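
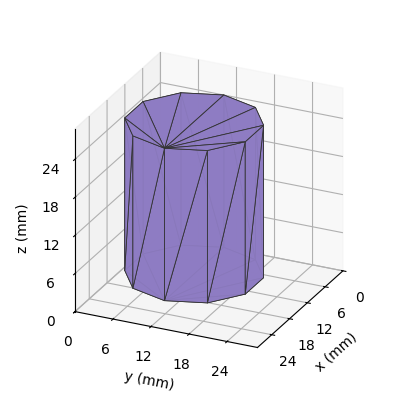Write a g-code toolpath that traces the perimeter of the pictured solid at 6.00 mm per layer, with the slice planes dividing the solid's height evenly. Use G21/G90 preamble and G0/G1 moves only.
Reading the render: the shape is a regular 10-sided prism (a cylinder approximated with 10 flat sides), circumscribed radius ≈ 10 mm, height ≈ 24 mm (dimensions read to the nearest mm from the axis ticks). For the g-code, the solid's height is divided into equal slices at the stated Δz and each level perimeter traced with G1 moves after a G0 lift.

; perimeter-only toolpath
G21 ; units = mm
G90 ; absolute positioning
G28 ; home
; layer 1
G0 Z6.00
G0 X20.00 Y10.00
G1 X18.09 Y15.88
G1 X13.09 Y19.51
G1 X6.91 Y19.51
G1 X1.91 Y15.88
G1 X0.00 Y10.00
G1 X1.91 Y4.12
G1 X6.91 Y0.49
G1 X13.09 Y0.49
G1 X18.09 Y4.12
G1 X20.00 Y10.00
; layer 2
G0 Z12.00
G0 X20.00 Y10.00
G1 X18.09 Y15.88
G1 X13.09 Y19.51
G1 X6.91 Y19.51
G1 X1.91 Y15.88
G1 X0.00 Y10.00
G1 X1.91 Y4.12
G1 X6.91 Y0.49
G1 X13.09 Y0.49
G1 X18.09 Y4.12
G1 X20.00 Y10.00
; layer 3
G0 Z18.00
G0 X20.00 Y10.00
G1 X18.09 Y15.88
G1 X13.09 Y19.51
G1 X6.91 Y19.51
G1 X1.91 Y15.88
G1 X0.00 Y10.00
G1 X1.91 Y4.12
G1 X6.91 Y0.49
G1 X13.09 Y0.49
G1 X18.09 Y4.12
G1 X20.00 Y10.00
; layer 4
G0 Z24.00
G0 X20.00 Y10.00
G1 X18.09 Y15.88
G1 X13.09 Y19.51
G1 X6.91 Y19.51
G1 X1.91 Y15.88
G1 X0.00 Y10.00
G1 X1.91 Y4.12
G1 X6.91 Y0.49
G1 X13.09 Y0.49
G1 X18.09 Y4.12
G1 X20.00 Y10.00
M2 ; end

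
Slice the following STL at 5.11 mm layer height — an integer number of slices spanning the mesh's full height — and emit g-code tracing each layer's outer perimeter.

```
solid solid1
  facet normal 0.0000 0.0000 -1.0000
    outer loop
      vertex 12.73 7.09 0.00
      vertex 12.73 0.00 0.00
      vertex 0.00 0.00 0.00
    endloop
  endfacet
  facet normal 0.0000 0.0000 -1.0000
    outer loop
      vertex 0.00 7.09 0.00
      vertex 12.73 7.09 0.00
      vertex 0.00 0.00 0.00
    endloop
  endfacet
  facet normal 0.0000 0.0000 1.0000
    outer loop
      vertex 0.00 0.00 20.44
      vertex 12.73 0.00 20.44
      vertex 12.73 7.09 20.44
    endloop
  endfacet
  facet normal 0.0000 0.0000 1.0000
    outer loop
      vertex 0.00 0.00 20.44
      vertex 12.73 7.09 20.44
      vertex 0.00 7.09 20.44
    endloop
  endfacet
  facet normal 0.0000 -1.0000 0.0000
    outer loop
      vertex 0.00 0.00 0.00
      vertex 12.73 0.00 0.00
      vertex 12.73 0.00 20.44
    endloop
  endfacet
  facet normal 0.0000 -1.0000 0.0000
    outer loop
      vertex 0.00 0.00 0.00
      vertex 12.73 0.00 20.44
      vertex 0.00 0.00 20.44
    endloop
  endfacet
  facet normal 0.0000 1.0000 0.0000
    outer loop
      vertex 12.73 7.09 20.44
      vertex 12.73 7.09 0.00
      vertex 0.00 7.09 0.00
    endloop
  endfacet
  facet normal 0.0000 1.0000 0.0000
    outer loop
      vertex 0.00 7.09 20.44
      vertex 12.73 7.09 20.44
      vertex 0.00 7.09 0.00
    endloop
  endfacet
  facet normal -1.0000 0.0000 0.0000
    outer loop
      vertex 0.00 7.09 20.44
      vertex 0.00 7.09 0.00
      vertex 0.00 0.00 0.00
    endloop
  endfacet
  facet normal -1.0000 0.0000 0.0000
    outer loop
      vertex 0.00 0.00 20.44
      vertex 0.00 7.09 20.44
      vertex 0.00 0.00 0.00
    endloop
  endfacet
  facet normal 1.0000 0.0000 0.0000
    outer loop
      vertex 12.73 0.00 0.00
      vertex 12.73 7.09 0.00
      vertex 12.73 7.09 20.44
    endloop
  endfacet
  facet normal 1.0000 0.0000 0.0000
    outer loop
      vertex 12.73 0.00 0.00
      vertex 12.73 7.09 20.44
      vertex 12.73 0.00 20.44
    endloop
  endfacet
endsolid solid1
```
; perimeter-only toolpath
G21 ; units = mm
G90 ; absolute positioning
G28 ; home
; layer 1
G0 Z5.11
G0 X0.00 Y0.00
G1 X12.73 Y0.00
G1 X12.73 Y7.09
G1 X0.00 Y7.09
G1 X0.00 Y0.00
; layer 2
G0 Z10.22
G0 X0.00 Y0.00
G1 X12.73 Y0.00
G1 X12.73 Y7.09
G1 X0.00 Y7.09
G1 X0.00 Y0.00
; layer 3
G0 Z15.33
G0 X0.00 Y0.00
G1 X12.73 Y0.00
G1 X12.73 Y7.09
G1 X0.00 Y7.09
G1 X0.00 Y0.00
; layer 4
G0 Z20.44
G0 X0.00 Y0.00
G1 X12.73 Y0.00
G1 X12.73 Y7.09
G1 X0.00 Y7.09
G1 X0.00 Y0.00
M2 ; end

The solid is a rectangular box, roughly 12.7 × 7.09 mm footprint and 20.4 mm tall. Slicing at Δz = 5.11 mm — 4 equal slices spanning the solid's height, so layer i sits at z = i·h/4 — gives 4 non-empty perimeters. Each is a 4-segment closed polygon; G0 lifts to the layer z and rapids to the start vertex, then G1 traces the edges.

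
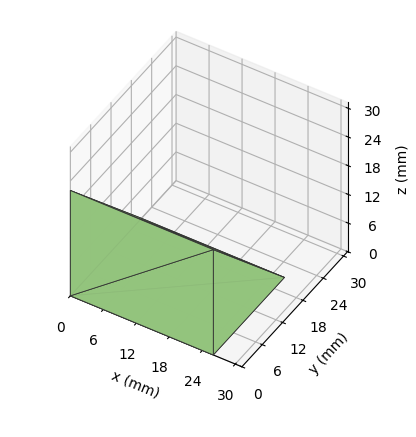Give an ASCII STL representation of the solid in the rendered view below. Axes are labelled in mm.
Reading the render: the shape is a wedge (ramp): 26 × 21 mm base, rising to 22 mm along the y=0 edge and sloping linearly to z=0 at y=21 (dimensions read to the nearest mm from the axis ticks). For the STL, each face is triangulated and given an outward normal.

solid part
  facet normal 0.0000 0.0000 -1.0000
    outer loop
      vertex 26.0 21.0 0.0
      vertex 26.0 0.0 0.0
      vertex 0.0 0.0 0.0
    endloop
  endfacet
  facet normal 0.0000 0.0000 -1.0000
    outer loop
      vertex 0.0 21.0 0.0
      vertex 26.0 21.0 0.0
      vertex 0.0 0.0 0.0
    endloop
  endfacet
  facet normal 0.0000 -1.0000 0.0000
    outer loop
      vertex 0.0 0.0 0.0
      vertex 26.0 0.0 0.0
      vertex 26.0 0.0 22.0
    endloop
  endfacet
  facet normal 0.0000 -1.0000 0.0000
    outer loop
      vertex 0.0 0.0 0.0
      vertex 26.0 0.0 22.0
      vertex 0.0 0.0 22.0
    endloop
  endfacet
  facet normal 0.0000 0.7234 0.6905
    outer loop
      vertex 0.0 0.0 22.0
      vertex 26.0 0.0 22.0
      vertex 26.0 21.0 0.0
    endloop
  endfacet
  facet normal 0.0000 0.7234 0.6905
    outer loop
      vertex 0.0 0.0 22.0
      vertex 26.0 21.0 0.0
      vertex 0.0 21.0 0.0
    endloop
  endfacet
  facet normal -1.0000 0.0000 0.0000
    outer loop
      vertex 0.0 0.0 22.0
      vertex 0.0 21.0 0.0
      vertex 0.0 0.0 0.0
    endloop
  endfacet
  facet normal 1.0000 0.0000 0.0000
    outer loop
      vertex 26.0 0.0 0.0
      vertex 26.0 21.0 0.0
      vertex 26.0 0.0 22.0
    endloop
  endfacet
endsolid part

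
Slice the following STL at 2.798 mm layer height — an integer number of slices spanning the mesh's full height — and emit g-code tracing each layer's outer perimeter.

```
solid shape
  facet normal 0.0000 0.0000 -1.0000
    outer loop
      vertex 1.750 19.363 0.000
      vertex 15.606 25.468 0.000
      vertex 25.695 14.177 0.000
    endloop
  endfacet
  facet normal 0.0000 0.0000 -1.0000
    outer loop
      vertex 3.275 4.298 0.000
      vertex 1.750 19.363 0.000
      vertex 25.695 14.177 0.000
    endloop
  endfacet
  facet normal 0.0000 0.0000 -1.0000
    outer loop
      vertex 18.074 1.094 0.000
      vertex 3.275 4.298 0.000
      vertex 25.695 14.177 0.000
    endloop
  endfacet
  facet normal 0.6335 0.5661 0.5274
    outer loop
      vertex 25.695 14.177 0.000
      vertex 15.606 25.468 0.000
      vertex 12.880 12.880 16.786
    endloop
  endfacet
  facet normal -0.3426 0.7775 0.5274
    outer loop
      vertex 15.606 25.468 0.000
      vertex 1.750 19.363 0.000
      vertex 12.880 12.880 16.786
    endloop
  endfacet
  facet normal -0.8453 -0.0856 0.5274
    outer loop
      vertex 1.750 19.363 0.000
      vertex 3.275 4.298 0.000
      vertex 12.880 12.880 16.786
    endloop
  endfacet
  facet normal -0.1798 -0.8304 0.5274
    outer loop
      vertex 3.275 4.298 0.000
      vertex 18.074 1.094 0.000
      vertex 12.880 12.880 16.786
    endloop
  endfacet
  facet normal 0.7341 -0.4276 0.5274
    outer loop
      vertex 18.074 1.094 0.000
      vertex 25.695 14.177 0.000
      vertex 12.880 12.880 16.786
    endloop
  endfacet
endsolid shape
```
; perimeter-only toolpath
G21 ; units = mm
G90 ; absolute positioning
G28 ; home
; layer 1
G0 Z2.798
G0 X23.559 Y13.961
G1 X15.152 Y23.370
G1 X3.605 Y18.282
G1 X4.876 Y5.728
G1 X17.208 Y3.058
G1 X23.559 Y13.961
; layer 2
G0 Z5.595
G0 X21.423 Y13.745
G1 X14.697 Y21.272
G1 X5.460 Y17.202
G1 X6.477 Y7.159
G1 X16.343 Y5.023
G1 X21.423 Y13.745
; layer 3
G0 Z8.393
G0 X19.288 Y13.529
G1 X14.243 Y19.174
G1 X7.315 Y16.122
G1 X8.078 Y8.589
G1 X15.477 Y6.987
G1 X19.288 Y13.529
; layer 4
G0 Z11.191
G0 X17.152 Y13.312
G1 X13.789 Y17.076
G1 X9.170 Y15.041
G1 X9.678 Y10.019
G1 X14.611 Y8.951
G1 X17.152 Y13.312
; layer 5
G0 Z13.988
G0 X15.016 Y13.096
G1 X13.334 Y14.978
G1 X11.025 Y13.960
G1 X11.279 Y11.450
G1 X13.746 Y10.916
G1 X15.016 Y13.096
M2 ; end

The solid is a regular 5-sided pyramid, base circumscribed radius ≈ 12.9 mm, apex at z ≈ 16.8 mm. Slicing at Δz = 2.798 mm — 6 equal slices spanning the solid's height, so layer i sits at z = i·h/6 — gives 5 non-empty perimeters. Each is a 5-segment closed polygon; G0 lifts to the layer z and rapids to the start vertex, then G1 traces the edges. The cross-section shrinks linearly with z (the slice at the apex is degenerate and omitted).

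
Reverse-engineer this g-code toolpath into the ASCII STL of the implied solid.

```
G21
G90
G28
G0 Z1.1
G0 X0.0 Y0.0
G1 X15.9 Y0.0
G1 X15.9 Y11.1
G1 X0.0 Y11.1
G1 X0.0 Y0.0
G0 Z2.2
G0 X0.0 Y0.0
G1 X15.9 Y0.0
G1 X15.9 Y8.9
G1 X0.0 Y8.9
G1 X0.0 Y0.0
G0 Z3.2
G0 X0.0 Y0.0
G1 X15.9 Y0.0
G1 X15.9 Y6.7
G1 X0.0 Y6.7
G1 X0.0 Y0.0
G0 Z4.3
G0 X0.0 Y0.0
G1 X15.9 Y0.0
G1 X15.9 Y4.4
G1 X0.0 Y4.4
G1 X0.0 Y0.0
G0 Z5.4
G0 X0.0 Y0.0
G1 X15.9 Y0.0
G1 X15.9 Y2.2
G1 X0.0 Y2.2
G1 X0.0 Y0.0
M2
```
solid part
  facet normal 0.0000 0.0000 -1.0000
    outer loop
      vertex 15.9 13.3 0.0
      vertex 15.9 0.0 0.0
      vertex 0.0 0.0 0.0
    endloop
  endfacet
  facet normal 0.0000 0.0000 -1.0000
    outer loop
      vertex 0.0 13.3 0.0
      vertex 15.9 13.3 0.0
      vertex 0.0 0.0 0.0
    endloop
  endfacet
  facet normal 0.0000 -1.0000 0.0000
    outer loop
      vertex 0.0 0.0 0.0
      vertex 15.9 0.0 0.0
      vertex 15.9 0.0 6.5
    endloop
  endfacet
  facet normal 0.0000 -1.0000 0.0000
    outer loop
      vertex 0.0 0.0 0.0
      vertex 15.9 0.0 6.5
      vertex 0.0 0.0 6.5
    endloop
  endfacet
  facet normal 0.0000 0.4391 0.8984
    outer loop
      vertex 0.0 0.0 6.5
      vertex 15.9 0.0 6.5
      vertex 15.9 13.3 0.0
    endloop
  endfacet
  facet normal 0.0000 0.4391 0.8984
    outer loop
      vertex 0.0 0.0 6.5
      vertex 15.9 13.3 0.0
      vertex 0.0 13.3 0.0
    endloop
  endfacet
  facet normal -1.0000 0.0000 0.0000
    outer loop
      vertex 0.0 0.0 6.5
      vertex 0.0 13.3 0.0
      vertex 0.0 0.0 0.0
    endloop
  endfacet
  facet normal 1.0000 0.0000 0.0000
    outer loop
      vertex 15.9 0.0 0.0
      vertex 15.9 13.3 0.0
      vertex 15.9 0.0 6.5
    endloop
  endfacet
endsolid part

The G0 Z moves step by Δz≈1.1 mm. The G1 loops shrink linearly with z, so the solid tapers from its base footprint up to z≈6.5. Closing with a flat bottom cap and the tapered top and triangulating gives 8 facets — a wedge (ramp): 15.9 × 13.3 mm base, rising to 6.5 mm along the y=0 edge and sloping linearly to z=0 at y=13.3.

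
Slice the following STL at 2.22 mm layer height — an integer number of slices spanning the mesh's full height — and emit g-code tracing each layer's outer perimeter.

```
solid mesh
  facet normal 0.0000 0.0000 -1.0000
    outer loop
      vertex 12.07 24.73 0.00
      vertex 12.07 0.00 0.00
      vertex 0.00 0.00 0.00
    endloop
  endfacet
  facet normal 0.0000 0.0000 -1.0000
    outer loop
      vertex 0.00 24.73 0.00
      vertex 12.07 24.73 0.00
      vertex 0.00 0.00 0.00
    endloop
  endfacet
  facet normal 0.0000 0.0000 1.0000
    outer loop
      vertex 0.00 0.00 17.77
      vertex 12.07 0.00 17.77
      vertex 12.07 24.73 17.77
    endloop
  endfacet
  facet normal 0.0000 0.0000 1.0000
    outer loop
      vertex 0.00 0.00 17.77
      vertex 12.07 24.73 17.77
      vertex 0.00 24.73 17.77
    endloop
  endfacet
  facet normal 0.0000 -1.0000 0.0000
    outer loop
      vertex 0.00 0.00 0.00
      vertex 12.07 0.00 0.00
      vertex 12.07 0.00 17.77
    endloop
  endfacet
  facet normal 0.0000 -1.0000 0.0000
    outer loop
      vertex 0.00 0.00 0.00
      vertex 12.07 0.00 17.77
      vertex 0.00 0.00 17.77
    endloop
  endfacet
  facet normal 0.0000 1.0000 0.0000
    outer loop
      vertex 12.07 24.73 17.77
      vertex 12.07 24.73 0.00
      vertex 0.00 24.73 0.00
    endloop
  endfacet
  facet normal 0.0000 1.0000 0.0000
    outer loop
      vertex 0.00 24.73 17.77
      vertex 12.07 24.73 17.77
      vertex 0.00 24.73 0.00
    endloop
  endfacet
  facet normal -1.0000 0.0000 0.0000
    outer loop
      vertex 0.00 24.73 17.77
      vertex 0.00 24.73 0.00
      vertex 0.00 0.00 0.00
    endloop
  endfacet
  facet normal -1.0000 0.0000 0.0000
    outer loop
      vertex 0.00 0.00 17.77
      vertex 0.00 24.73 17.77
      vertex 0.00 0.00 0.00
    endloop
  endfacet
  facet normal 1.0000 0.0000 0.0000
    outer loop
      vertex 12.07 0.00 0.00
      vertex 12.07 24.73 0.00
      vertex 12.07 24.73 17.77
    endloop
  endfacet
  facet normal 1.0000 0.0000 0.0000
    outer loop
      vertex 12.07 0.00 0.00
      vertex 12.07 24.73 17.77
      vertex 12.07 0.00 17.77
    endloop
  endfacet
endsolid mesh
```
; perimeter-only toolpath
G21 ; units = mm
G90 ; absolute positioning
G28 ; home
; layer 1
G0 Z2.22
G0 X0.00 Y0.00
G1 X12.07 Y0.00
G1 X12.07 Y24.73
G1 X0.00 Y24.73
G1 X0.00 Y0.00
; layer 2
G0 Z4.44
G0 X0.00 Y0.00
G1 X12.07 Y0.00
G1 X12.07 Y24.73
G1 X0.00 Y24.73
G1 X0.00 Y0.00
; layer 3
G0 Z6.66
G0 X0.00 Y0.00
G1 X12.07 Y0.00
G1 X12.07 Y24.73
G1 X0.00 Y24.73
G1 X0.00 Y0.00
; layer 4
G0 Z8.88
G0 X0.00 Y0.00
G1 X12.07 Y0.00
G1 X12.07 Y24.73
G1 X0.00 Y24.73
G1 X0.00 Y0.00
; layer 5
G0 Z11.11
G0 X0.00 Y0.00
G1 X12.07 Y0.00
G1 X12.07 Y24.73
G1 X0.00 Y24.73
G1 X0.00 Y0.00
; layer 6
G0 Z13.33
G0 X0.00 Y0.00
G1 X12.07 Y0.00
G1 X12.07 Y24.73
G1 X0.00 Y24.73
G1 X0.00 Y0.00
; layer 7
G0 Z15.55
G0 X0.00 Y0.00
G1 X12.07 Y0.00
G1 X12.07 Y24.73
G1 X0.00 Y24.73
G1 X0.00 Y0.00
; layer 8
G0 Z17.77
G0 X0.00 Y0.00
G1 X12.07 Y0.00
G1 X12.07 Y24.73
G1 X0.00 Y24.73
G1 X0.00 Y0.00
M2 ; end

The solid is a rectangular box, roughly 12.1 × 24.7 mm footprint and 17.8 mm tall. Slicing at Δz = 2.22 mm — 8 equal slices spanning the solid's height, so layer i sits at z = i·h/8 — gives 8 non-empty perimeters. Each is a 4-segment closed polygon; G0 lifts to the layer z and rapids to the start vertex, then G1 traces the edges.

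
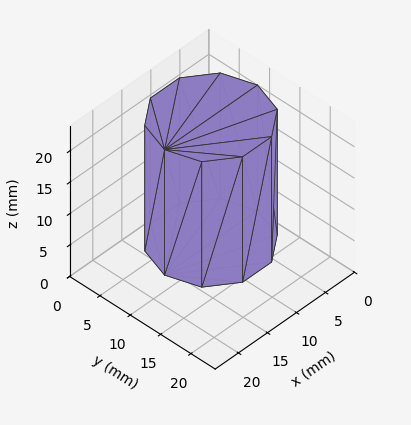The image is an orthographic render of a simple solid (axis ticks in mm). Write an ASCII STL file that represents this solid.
Reading the render: the shape is a regular 10-sided prism (a cylinder approximated with 10 flat sides), circumscribed radius ≈ 8 mm, height ≈ 20 mm (dimensions read to the nearest mm from the axis ticks). For the STL, each face is triangulated and given an outward normal.

solid part
  facet normal 0.0000 0.0000 -1.0000
    outer loop
      vertex 10.5 15.6 0.0
      vertex 14.5 12.7 0.0
      vertex 16.0 8.0 0.0
    endloop
  endfacet
  facet normal 0.0000 0.0000 -1.0000
    outer loop
      vertex 5.5 15.6 0.0
      vertex 10.5 15.6 0.0
      vertex 16.0 8.0 0.0
    endloop
  endfacet
  facet normal 0.0000 0.0000 -1.0000
    outer loop
      vertex 1.5 12.7 0.0
      vertex 5.5 15.6 0.0
      vertex 16.0 8.0 0.0
    endloop
  endfacet
  facet normal 0.0000 0.0000 -1.0000
    outer loop
      vertex 0.0 8.0 0.0
      vertex 1.5 12.7 0.0
      vertex 16.0 8.0 0.0
    endloop
  endfacet
  facet normal 0.0000 0.0000 -1.0000
    outer loop
      vertex 1.5 3.3 0.0
      vertex 0.0 8.0 0.0
      vertex 16.0 8.0 0.0
    endloop
  endfacet
  facet normal 0.0000 0.0000 -1.0000
    outer loop
      vertex 5.5 0.4 0.0
      vertex 1.5 3.3 0.0
      vertex 16.0 8.0 0.0
    endloop
  endfacet
  facet normal 0.0000 0.0000 -1.0000
    outer loop
      vertex 10.5 0.4 0.0
      vertex 5.5 0.4 0.0
      vertex 16.0 8.0 0.0
    endloop
  endfacet
  facet normal 0.0000 0.0000 -1.0000
    outer loop
      vertex 14.5 3.3 0.0
      vertex 10.5 0.4 0.0
      vertex 16.0 8.0 0.0
    endloop
  endfacet
  facet normal 0.0000 0.0000 1.0000
    outer loop
      vertex 16.0 8.0 20.0
      vertex 14.5 12.7 20.0
      vertex 10.5 15.6 20.0
    endloop
  endfacet
  facet normal 0.0000 0.0000 1.0000
    outer loop
      vertex 16.0 8.0 20.0
      vertex 10.5 15.6 20.0
      vertex 5.5 15.6 20.0
    endloop
  endfacet
  facet normal 0.0000 0.0000 1.0000
    outer loop
      vertex 16.0 8.0 20.0
      vertex 5.5 15.6 20.0
      vertex 1.5 12.7 20.0
    endloop
  endfacet
  facet normal 0.0000 0.0000 1.0000
    outer loop
      vertex 16.0 8.0 20.0
      vertex 1.5 12.7 20.0
      vertex 0.0 8.0 20.0
    endloop
  endfacet
  facet normal 0.0000 0.0000 1.0000
    outer loop
      vertex 16.0 8.0 20.0
      vertex 0.0 8.0 20.0
      vertex 1.5 3.3 20.0
    endloop
  endfacet
  facet normal 0.0000 0.0000 1.0000
    outer loop
      vertex 16.0 8.0 20.0
      vertex 1.5 3.3 20.0
      vertex 5.5 0.4 20.0
    endloop
  endfacet
  facet normal 0.0000 0.0000 1.0000
    outer loop
      vertex 16.0 8.0 20.0
      vertex 5.5 0.4 20.0
      vertex 10.5 0.4 20.0
    endloop
  endfacet
  facet normal 0.0000 0.0000 1.0000
    outer loop
      vertex 16.0 8.0 20.0
      vertex 10.5 0.4 20.0
      vertex 14.5 3.3 20.0
    endloop
  endfacet
  facet normal 0.9527 0.3040 0.0000
    outer loop
      vertex 16.0 8.0 0.0
      vertex 14.5 12.7 0.0
      vertex 14.5 12.7 20.0
    endloop
  endfacet
  facet normal 0.9527 0.3040 0.0000
    outer loop
      vertex 16.0 8.0 0.0
      vertex 14.5 12.7 20.0
      vertex 16.0 8.0 20.0
    endloop
  endfacet
  facet normal 0.5870 0.8096 0.0000
    outer loop
      vertex 14.5 12.7 0.0
      vertex 10.5 15.6 0.0
      vertex 10.5 15.6 20.0
    endloop
  endfacet
  facet normal 0.5870 0.8096 0.0000
    outer loop
      vertex 14.5 12.7 0.0
      vertex 10.5 15.6 20.0
      vertex 14.5 12.7 20.0
    endloop
  endfacet
  facet normal 0.0000 1.0000 0.0000
    outer loop
      vertex 10.5 15.6 0.0
      vertex 5.5 15.6 0.0
      vertex 5.5 15.6 20.0
    endloop
  endfacet
  facet normal 0.0000 1.0000 0.0000
    outer loop
      vertex 10.5 15.6 0.0
      vertex 5.5 15.6 20.0
      vertex 10.5 15.6 20.0
    endloop
  endfacet
  facet normal -0.5870 0.8096 0.0000
    outer loop
      vertex 5.5 15.6 0.0
      vertex 1.5 12.7 0.0
      vertex 1.5 12.7 20.0
    endloop
  endfacet
  facet normal -0.5870 0.8096 0.0000
    outer loop
      vertex 5.5 15.6 0.0
      vertex 1.5 12.7 20.0
      vertex 5.5 15.6 20.0
    endloop
  endfacet
  facet normal -0.9527 0.3040 0.0000
    outer loop
      vertex 1.5 12.7 0.0
      vertex 0.0 8.0 0.0
      vertex 0.0 8.0 20.0
    endloop
  endfacet
  facet normal -0.9527 0.3040 0.0000
    outer loop
      vertex 1.5 12.7 0.0
      vertex 0.0 8.0 20.0
      vertex 1.5 12.7 20.0
    endloop
  endfacet
  facet normal -0.9527 -0.3040 0.0000
    outer loop
      vertex 0.0 8.0 0.0
      vertex 1.5 3.3 0.0
      vertex 1.5 3.3 20.0
    endloop
  endfacet
  facet normal -0.9527 -0.3040 0.0000
    outer loop
      vertex 0.0 8.0 0.0
      vertex 1.5 3.3 20.0
      vertex 0.0 8.0 20.0
    endloop
  endfacet
  facet normal -0.5870 -0.8096 0.0000
    outer loop
      vertex 1.5 3.3 0.0
      vertex 5.5 0.4 0.0
      vertex 5.5 0.4 20.0
    endloop
  endfacet
  facet normal -0.5870 -0.8096 0.0000
    outer loop
      vertex 1.5 3.3 0.0
      vertex 5.5 0.4 20.0
      vertex 1.5 3.3 20.0
    endloop
  endfacet
  facet normal 0.0000 -1.0000 0.0000
    outer loop
      vertex 5.5 0.4 0.0
      vertex 10.5 0.4 0.0
      vertex 10.5 0.4 20.0
    endloop
  endfacet
  facet normal 0.0000 -1.0000 0.0000
    outer loop
      vertex 5.5 0.4 0.0
      vertex 10.5 0.4 20.0
      vertex 5.5 0.4 20.0
    endloop
  endfacet
  facet normal 0.5870 -0.8096 0.0000
    outer loop
      vertex 10.5 0.4 0.0
      vertex 14.5 3.3 0.0
      vertex 14.5 3.3 20.0
    endloop
  endfacet
  facet normal 0.5870 -0.8096 0.0000
    outer loop
      vertex 10.5 0.4 0.0
      vertex 14.5 3.3 20.0
      vertex 10.5 0.4 20.0
    endloop
  endfacet
  facet normal 0.9527 -0.3040 0.0000
    outer loop
      vertex 14.5 3.3 0.0
      vertex 16.0 8.0 0.0
      vertex 16.0 8.0 20.0
    endloop
  endfacet
  facet normal 0.9527 -0.3040 0.0000
    outer loop
      vertex 14.5 3.3 0.0
      vertex 16.0 8.0 20.0
      vertex 14.5 3.3 20.0
    endloop
  endfacet
endsolid part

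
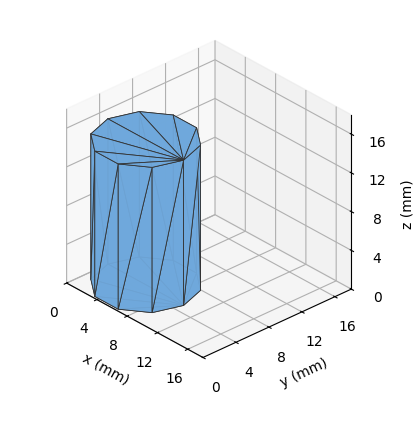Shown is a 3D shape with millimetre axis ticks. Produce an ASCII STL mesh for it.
Reading the render: the shape is a regular 10-sided prism (a cylinder approximated with 10 flat sides), circumscribed radius ≈ 5 mm, height ≈ 15 mm (dimensions read to the nearest mm from the axis ticks). For the STL, each face is triangulated and given an outward normal.

solid part
  facet normal 0.0000 0.0000 -1.0000
    outer loop
      vertex 6.545 9.755 0.000
      vertex 9.045 7.939 0.000
      vertex 10.000 5.000 0.000
    endloop
  endfacet
  facet normal 0.0000 0.0000 -1.0000
    outer loop
      vertex 3.455 9.755 0.000
      vertex 6.545 9.755 0.000
      vertex 10.000 5.000 0.000
    endloop
  endfacet
  facet normal 0.0000 0.0000 -1.0000
    outer loop
      vertex 0.955 7.939 0.000
      vertex 3.455 9.755 0.000
      vertex 10.000 5.000 0.000
    endloop
  endfacet
  facet normal 0.0000 0.0000 -1.0000
    outer loop
      vertex 0.000 5.000 0.000
      vertex 0.955 7.939 0.000
      vertex 10.000 5.000 0.000
    endloop
  endfacet
  facet normal 0.0000 0.0000 -1.0000
    outer loop
      vertex 0.955 2.061 0.000
      vertex 0.000 5.000 0.000
      vertex 10.000 5.000 0.000
    endloop
  endfacet
  facet normal 0.0000 0.0000 -1.0000
    outer loop
      vertex 3.455 0.245 0.000
      vertex 0.955 2.061 0.000
      vertex 10.000 5.000 0.000
    endloop
  endfacet
  facet normal 0.0000 0.0000 -1.0000
    outer loop
      vertex 6.545 0.245 0.000
      vertex 3.455 0.245 0.000
      vertex 10.000 5.000 0.000
    endloop
  endfacet
  facet normal 0.0000 0.0000 -1.0000
    outer loop
      vertex 9.045 2.061 0.000
      vertex 6.545 0.245 0.000
      vertex 10.000 5.000 0.000
    endloop
  endfacet
  facet normal 0.0000 0.0000 1.0000
    outer loop
      vertex 10.000 5.000 15.000
      vertex 9.045 7.939 15.000
      vertex 6.545 9.755 15.000
    endloop
  endfacet
  facet normal 0.0000 0.0000 1.0000
    outer loop
      vertex 10.000 5.000 15.000
      vertex 6.545 9.755 15.000
      vertex 3.455 9.755 15.000
    endloop
  endfacet
  facet normal 0.0000 0.0000 1.0000
    outer loop
      vertex 10.000 5.000 15.000
      vertex 3.455 9.755 15.000
      vertex 0.955 7.939 15.000
    endloop
  endfacet
  facet normal 0.0000 0.0000 1.0000
    outer loop
      vertex 10.000 5.000 15.000
      vertex 0.955 7.939 15.000
      vertex 0.000 5.000 15.000
    endloop
  endfacet
  facet normal 0.0000 0.0000 1.0000
    outer loop
      vertex 10.000 5.000 15.000
      vertex 0.000 5.000 15.000
      vertex 0.955 2.061 15.000
    endloop
  endfacet
  facet normal 0.0000 0.0000 1.0000
    outer loop
      vertex 10.000 5.000 15.000
      vertex 0.955 2.061 15.000
      vertex 3.455 0.245 15.000
    endloop
  endfacet
  facet normal 0.0000 0.0000 1.0000
    outer loop
      vertex 10.000 5.000 15.000
      vertex 3.455 0.245 15.000
      vertex 6.545 0.245 15.000
    endloop
  endfacet
  facet normal 0.0000 0.0000 1.0000
    outer loop
      vertex 10.000 5.000 15.000
      vertex 6.545 0.245 15.000
      vertex 9.045 2.061 15.000
    endloop
  endfacet
  facet normal 0.9511 0.3090 0.0000
    outer loop
      vertex 10.000 5.000 0.000
      vertex 9.045 7.939 0.000
      vertex 9.045 7.939 15.000
    endloop
  endfacet
  facet normal 0.9511 0.3090 0.0000
    outer loop
      vertex 10.000 5.000 0.000
      vertex 9.045 7.939 15.000
      vertex 10.000 5.000 15.000
    endloop
  endfacet
  facet normal 0.5877 0.8091 0.0000
    outer loop
      vertex 9.045 7.939 0.000
      vertex 6.545 9.755 0.000
      vertex 6.545 9.755 15.000
    endloop
  endfacet
  facet normal 0.5877 0.8091 0.0000
    outer loop
      vertex 9.045 7.939 0.000
      vertex 6.545 9.755 15.000
      vertex 9.045 7.939 15.000
    endloop
  endfacet
  facet normal 0.0000 1.0000 0.0000
    outer loop
      vertex 6.545 9.755 0.000
      vertex 3.455 9.755 0.000
      vertex 3.455 9.755 15.000
    endloop
  endfacet
  facet normal 0.0000 1.0000 0.0000
    outer loop
      vertex 6.545 9.755 0.000
      vertex 3.455 9.755 15.000
      vertex 6.545 9.755 15.000
    endloop
  endfacet
  facet normal -0.5877 0.8091 0.0000
    outer loop
      vertex 3.455 9.755 0.000
      vertex 0.955 7.939 0.000
      vertex 0.955 7.939 15.000
    endloop
  endfacet
  facet normal -0.5877 0.8091 0.0000
    outer loop
      vertex 3.455 9.755 0.000
      vertex 0.955 7.939 15.000
      vertex 3.455 9.755 15.000
    endloop
  endfacet
  facet normal -0.9511 0.3090 0.0000
    outer loop
      vertex 0.955 7.939 0.000
      vertex 0.000 5.000 0.000
      vertex 0.000 5.000 15.000
    endloop
  endfacet
  facet normal -0.9511 0.3090 0.0000
    outer loop
      vertex 0.955 7.939 0.000
      vertex 0.000 5.000 15.000
      vertex 0.955 7.939 15.000
    endloop
  endfacet
  facet normal -0.9511 -0.3090 0.0000
    outer loop
      vertex 0.000 5.000 0.000
      vertex 0.955 2.061 0.000
      vertex 0.955 2.061 15.000
    endloop
  endfacet
  facet normal -0.9511 -0.3090 0.0000
    outer loop
      vertex 0.000 5.000 0.000
      vertex 0.955 2.061 15.000
      vertex 0.000 5.000 15.000
    endloop
  endfacet
  facet normal -0.5877 -0.8091 0.0000
    outer loop
      vertex 0.955 2.061 0.000
      vertex 3.455 0.245 0.000
      vertex 3.455 0.245 15.000
    endloop
  endfacet
  facet normal -0.5877 -0.8091 0.0000
    outer loop
      vertex 0.955 2.061 0.000
      vertex 3.455 0.245 15.000
      vertex 0.955 2.061 15.000
    endloop
  endfacet
  facet normal 0.0000 -1.0000 0.0000
    outer loop
      vertex 3.455 0.245 0.000
      vertex 6.545 0.245 0.000
      vertex 6.545 0.245 15.000
    endloop
  endfacet
  facet normal 0.0000 -1.0000 0.0000
    outer loop
      vertex 3.455 0.245 0.000
      vertex 6.545 0.245 15.000
      vertex 3.455 0.245 15.000
    endloop
  endfacet
  facet normal 0.5877 -0.8091 0.0000
    outer loop
      vertex 6.545 0.245 0.000
      vertex 9.045 2.061 0.000
      vertex 9.045 2.061 15.000
    endloop
  endfacet
  facet normal 0.5877 -0.8091 0.0000
    outer loop
      vertex 6.545 0.245 0.000
      vertex 9.045 2.061 15.000
      vertex 6.545 0.245 15.000
    endloop
  endfacet
  facet normal 0.9511 -0.3090 0.0000
    outer loop
      vertex 9.045 2.061 0.000
      vertex 10.000 5.000 0.000
      vertex 10.000 5.000 15.000
    endloop
  endfacet
  facet normal 0.9511 -0.3090 0.0000
    outer loop
      vertex 9.045 2.061 0.000
      vertex 10.000 5.000 15.000
      vertex 9.045 2.061 15.000
    endloop
  endfacet
endsolid part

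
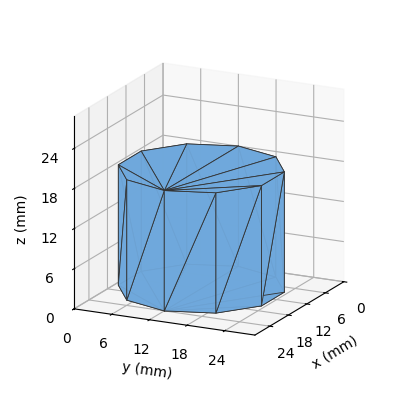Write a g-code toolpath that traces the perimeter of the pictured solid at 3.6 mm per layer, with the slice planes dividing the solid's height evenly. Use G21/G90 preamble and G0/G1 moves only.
Reading the render: the shape is a regular 10-sided prism (a cylinder approximated with 10 flat sides), circumscribed radius ≈ 12 mm, height ≈ 18 mm (dimensions read to the nearest mm from the axis ticks). For the g-code, the solid's height is divided into equal slices at the stated Δz and each level perimeter traced with G1 moves after a G0 lift.

; perimeter-only toolpath
G21 ; units = mm
G90 ; absolute positioning
G28 ; home
; layer 1
G0 Z3.6
G0 X24.0 Y12.0
G1 X21.7 Y19.1
G1 X15.7 Y23.4
G1 X8.3 Y23.4
G1 X2.3 Y19.1
G1 X0.0 Y12.0
G1 X2.3 Y4.9
G1 X8.3 Y0.6
G1 X15.7 Y0.6
G1 X21.7 Y4.9
G1 X24.0 Y12.0
; layer 2
G0 Z7.2
G0 X24.0 Y12.0
G1 X21.7 Y19.1
G1 X15.7 Y23.4
G1 X8.3 Y23.4
G1 X2.3 Y19.1
G1 X0.0 Y12.0
G1 X2.3 Y4.9
G1 X8.3 Y0.6
G1 X15.7 Y0.6
G1 X21.7 Y4.9
G1 X24.0 Y12.0
; layer 3
G0 Z10.8
G0 X24.0 Y12.0
G1 X21.7 Y19.1
G1 X15.7 Y23.4
G1 X8.3 Y23.4
G1 X2.3 Y19.1
G1 X0.0 Y12.0
G1 X2.3 Y4.9
G1 X8.3 Y0.6
G1 X15.7 Y0.6
G1 X21.7 Y4.9
G1 X24.0 Y12.0
; layer 4
G0 Z14.4
G0 X24.0 Y12.0
G1 X21.7 Y19.1
G1 X15.7 Y23.4
G1 X8.3 Y23.4
G1 X2.3 Y19.1
G1 X0.0 Y12.0
G1 X2.3 Y4.9
G1 X8.3 Y0.6
G1 X15.7 Y0.6
G1 X21.7 Y4.9
G1 X24.0 Y12.0
; layer 5
G0 Z18.0
G0 X24.0 Y12.0
G1 X21.7 Y19.1
G1 X15.7 Y23.4
G1 X8.3 Y23.4
G1 X2.3 Y19.1
G1 X0.0 Y12.0
G1 X2.3 Y4.9
G1 X8.3 Y0.6
G1 X15.7 Y0.6
G1 X21.7 Y4.9
G1 X24.0 Y12.0
M2 ; end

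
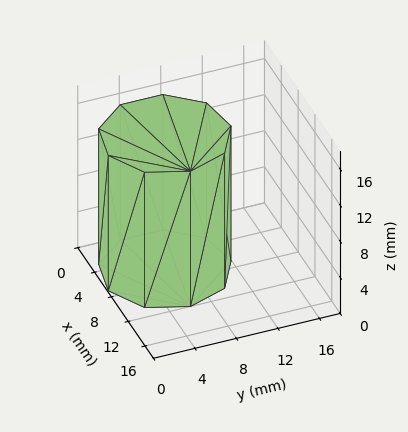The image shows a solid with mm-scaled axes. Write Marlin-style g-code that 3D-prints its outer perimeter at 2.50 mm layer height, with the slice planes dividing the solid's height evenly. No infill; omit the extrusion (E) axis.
Reading the render: the shape is a regular 9-sided prism (a cylinder approximated with 9 flat sides), circumscribed radius ≈ 6 mm, height ≈ 15 mm (dimensions read to the nearest mm from the axis ticks). For the g-code, the solid's height is divided into equal slices at the stated Δz and each level perimeter traced with G1 moves after a G0 lift.

; perimeter-only toolpath
G21 ; units = mm
G90 ; absolute positioning
G28 ; home
; layer 1
G0 Z2.50
G0 X12.00 Y6.00
G1 X10.60 Y9.86
G1 X7.04 Y11.91
G1 X3.00 Y11.20
G1 X0.36 Y8.05
G1 X0.36 Y3.95
G1 X3.00 Y0.80
G1 X7.04 Y0.09
G1 X10.60 Y2.14
G1 X12.00 Y6.00
; layer 2
G0 Z5.00
G0 X12.00 Y6.00
G1 X10.60 Y9.86
G1 X7.04 Y11.91
G1 X3.00 Y11.20
G1 X0.36 Y8.05
G1 X0.36 Y3.95
G1 X3.00 Y0.80
G1 X7.04 Y0.09
G1 X10.60 Y2.14
G1 X12.00 Y6.00
; layer 3
G0 Z7.50
G0 X12.00 Y6.00
G1 X10.60 Y9.86
G1 X7.04 Y11.91
G1 X3.00 Y11.20
G1 X0.36 Y8.05
G1 X0.36 Y3.95
G1 X3.00 Y0.80
G1 X7.04 Y0.09
G1 X10.60 Y2.14
G1 X12.00 Y6.00
; layer 4
G0 Z10.00
G0 X12.00 Y6.00
G1 X10.60 Y9.86
G1 X7.04 Y11.91
G1 X3.00 Y11.20
G1 X0.36 Y8.05
G1 X0.36 Y3.95
G1 X3.00 Y0.80
G1 X7.04 Y0.09
G1 X10.60 Y2.14
G1 X12.00 Y6.00
; layer 5
G0 Z12.50
G0 X12.00 Y6.00
G1 X10.60 Y9.86
G1 X7.04 Y11.91
G1 X3.00 Y11.20
G1 X0.36 Y8.05
G1 X0.36 Y3.95
G1 X3.00 Y0.80
G1 X7.04 Y0.09
G1 X10.60 Y2.14
G1 X12.00 Y6.00
; layer 6
G0 Z15.00
G0 X12.00 Y6.00
G1 X10.60 Y9.86
G1 X7.04 Y11.91
G1 X3.00 Y11.20
G1 X0.36 Y8.05
G1 X0.36 Y3.95
G1 X3.00 Y0.80
G1 X7.04 Y0.09
G1 X10.60 Y2.14
G1 X12.00 Y6.00
M2 ; end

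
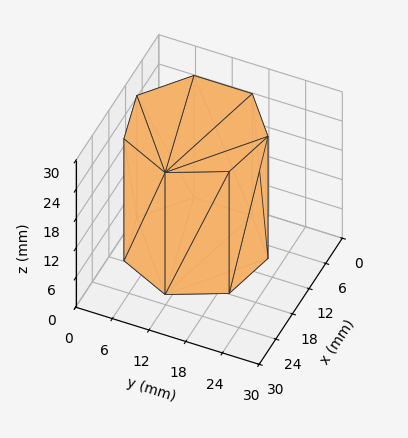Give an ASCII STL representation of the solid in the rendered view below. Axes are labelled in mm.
Reading the render: the shape is a regular 7-sided prism (a cylinder approximated with 7 flat sides), circumscribed radius ≈ 11 mm, height ≈ 25 mm (dimensions read to the nearest mm from the axis ticks). For the STL, each face is triangulated and given an outward normal.

solid part
  facet normal 0.0000 0.0000 -1.0000
    outer loop
      vertex 8.55 21.72 0.00
      vertex 17.86 19.60 0.00
      vertex 22.00 11.00 0.00
    endloop
  endfacet
  facet normal 0.0000 0.0000 -1.0000
    outer loop
      vertex 1.09 15.77 0.00
      vertex 8.55 21.72 0.00
      vertex 22.00 11.00 0.00
    endloop
  endfacet
  facet normal 0.0000 0.0000 -1.0000
    outer loop
      vertex 1.09 6.23 0.00
      vertex 1.09 15.77 0.00
      vertex 22.00 11.00 0.00
    endloop
  endfacet
  facet normal 0.0000 0.0000 -1.0000
    outer loop
      vertex 8.55 0.28 0.00
      vertex 1.09 6.23 0.00
      vertex 22.00 11.00 0.00
    endloop
  endfacet
  facet normal 0.0000 0.0000 -1.0000
    outer loop
      vertex 17.86 2.40 0.00
      vertex 8.55 0.28 0.00
      vertex 22.00 11.00 0.00
    endloop
  endfacet
  facet normal 0.0000 0.0000 1.0000
    outer loop
      vertex 22.00 11.00 25.00
      vertex 17.86 19.60 25.00
      vertex 8.55 21.72 25.00
    endloop
  endfacet
  facet normal 0.0000 0.0000 1.0000
    outer loop
      vertex 22.00 11.00 25.00
      vertex 8.55 21.72 25.00
      vertex 1.09 15.77 25.00
    endloop
  endfacet
  facet normal 0.0000 0.0000 1.0000
    outer loop
      vertex 22.00 11.00 25.00
      vertex 1.09 15.77 25.00
      vertex 1.09 6.23 25.00
    endloop
  endfacet
  facet normal 0.0000 0.0000 1.0000
    outer loop
      vertex 22.00 11.00 25.00
      vertex 1.09 6.23 25.00
      vertex 8.55 0.28 25.00
    endloop
  endfacet
  facet normal 0.0000 0.0000 1.0000
    outer loop
      vertex 22.00 11.00 25.00
      vertex 8.55 0.28 25.00
      vertex 17.86 2.40 25.00
    endloop
  endfacet
  facet normal 0.9010 0.4338 0.0000
    outer loop
      vertex 22.00 11.00 0.00
      vertex 17.86 19.60 0.00
      vertex 17.86 19.60 25.00
    endloop
  endfacet
  facet normal 0.9010 0.4338 0.0000
    outer loop
      vertex 22.00 11.00 0.00
      vertex 17.86 19.60 25.00
      vertex 22.00 11.00 25.00
    endloop
  endfacet
  facet normal 0.2220 0.9750 0.0000
    outer loop
      vertex 17.86 19.60 0.00
      vertex 8.55 21.72 0.00
      vertex 8.55 21.72 25.00
    endloop
  endfacet
  facet normal 0.2220 0.9750 0.0000
    outer loop
      vertex 17.86 19.60 0.00
      vertex 8.55 21.72 25.00
      vertex 17.86 19.60 25.00
    endloop
  endfacet
  facet normal -0.6235 0.7818 0.0000
    outer loop
      vertex 8.55 21.72 0.00
      vertex 1.09 15.77 0.00
      vertex 1.09 15.77 25.00
    endloop
  endfacet
  facet normal -0.6235 0.7818 0.0000
    outer loop
      vertex 8.55 21.72 0.00
      vertex 1.09 15.77 25.00
      vertex 8.55 21.72 25.00
    endloop
  endfacet
  facet normal -1.0000 0.0000 0.0000
    outer loop
      vertex 1.09 15.77 0.00
      vertex 1.09 6.23 0.00
      vertex 1.09 6.23 25.00
    endloop
  endfacet
  facet normal -1.0000 0.0000 0.0000
    outer loop
      vertex 1.09 15.77 0.00
      vertex 1.09 6.23 25.00
      vertex 1.09 15.77 25.00
    endloop
  endfacet
  facet normal -0.6235 -0.7818 0.0000
    outer loop
      vertex 1.09 6.23 0.00
      vertex 8.55 0.28 0.00
      vertex 8.55 0.28 25.00
    endloop
  endfacet
  facet normal -0.6235 -0.7818 0.0000
    outer loop
      vertex 1.09 6.23 0.00
      vertex 8.55 0.28 25.00
      vertex 1.09 6.23 25.00
    endloop
  endfacet
  facet normal 0.2220 -0.9750 0.0000
    outer loop
      vertex 8.55 0.28 0.00
      vertex 17.86 2.40 0.00
      vertex 17.86 2.40 25.00
    endloop
  endfacet
  facet normal 0.2220 -0.9750 0.0000
    outer loop
      vertex 8.55 0.28 0.00
      vertex 17.86 2.40 25.00
      vertex 8.55 0.28 25.00
    endloop
  endfacet
  facet normal 0.9010 -0.4338 0.0000
    outer loop
      vertex 17.86 2.40 0.00
      vertex 22.00 11.00 0.00
      vertex 22.00 11.00 25.00
    endloop
  endfacet
  facet normal 0.9010 -0.4338 0.0000
    outer loop
      vertex 17.86 2.40 0.00
      vertex 22.00 11.00 25.00
      vertex 17.86 2.40 25.00
    endloop
  endfacet
endsolid part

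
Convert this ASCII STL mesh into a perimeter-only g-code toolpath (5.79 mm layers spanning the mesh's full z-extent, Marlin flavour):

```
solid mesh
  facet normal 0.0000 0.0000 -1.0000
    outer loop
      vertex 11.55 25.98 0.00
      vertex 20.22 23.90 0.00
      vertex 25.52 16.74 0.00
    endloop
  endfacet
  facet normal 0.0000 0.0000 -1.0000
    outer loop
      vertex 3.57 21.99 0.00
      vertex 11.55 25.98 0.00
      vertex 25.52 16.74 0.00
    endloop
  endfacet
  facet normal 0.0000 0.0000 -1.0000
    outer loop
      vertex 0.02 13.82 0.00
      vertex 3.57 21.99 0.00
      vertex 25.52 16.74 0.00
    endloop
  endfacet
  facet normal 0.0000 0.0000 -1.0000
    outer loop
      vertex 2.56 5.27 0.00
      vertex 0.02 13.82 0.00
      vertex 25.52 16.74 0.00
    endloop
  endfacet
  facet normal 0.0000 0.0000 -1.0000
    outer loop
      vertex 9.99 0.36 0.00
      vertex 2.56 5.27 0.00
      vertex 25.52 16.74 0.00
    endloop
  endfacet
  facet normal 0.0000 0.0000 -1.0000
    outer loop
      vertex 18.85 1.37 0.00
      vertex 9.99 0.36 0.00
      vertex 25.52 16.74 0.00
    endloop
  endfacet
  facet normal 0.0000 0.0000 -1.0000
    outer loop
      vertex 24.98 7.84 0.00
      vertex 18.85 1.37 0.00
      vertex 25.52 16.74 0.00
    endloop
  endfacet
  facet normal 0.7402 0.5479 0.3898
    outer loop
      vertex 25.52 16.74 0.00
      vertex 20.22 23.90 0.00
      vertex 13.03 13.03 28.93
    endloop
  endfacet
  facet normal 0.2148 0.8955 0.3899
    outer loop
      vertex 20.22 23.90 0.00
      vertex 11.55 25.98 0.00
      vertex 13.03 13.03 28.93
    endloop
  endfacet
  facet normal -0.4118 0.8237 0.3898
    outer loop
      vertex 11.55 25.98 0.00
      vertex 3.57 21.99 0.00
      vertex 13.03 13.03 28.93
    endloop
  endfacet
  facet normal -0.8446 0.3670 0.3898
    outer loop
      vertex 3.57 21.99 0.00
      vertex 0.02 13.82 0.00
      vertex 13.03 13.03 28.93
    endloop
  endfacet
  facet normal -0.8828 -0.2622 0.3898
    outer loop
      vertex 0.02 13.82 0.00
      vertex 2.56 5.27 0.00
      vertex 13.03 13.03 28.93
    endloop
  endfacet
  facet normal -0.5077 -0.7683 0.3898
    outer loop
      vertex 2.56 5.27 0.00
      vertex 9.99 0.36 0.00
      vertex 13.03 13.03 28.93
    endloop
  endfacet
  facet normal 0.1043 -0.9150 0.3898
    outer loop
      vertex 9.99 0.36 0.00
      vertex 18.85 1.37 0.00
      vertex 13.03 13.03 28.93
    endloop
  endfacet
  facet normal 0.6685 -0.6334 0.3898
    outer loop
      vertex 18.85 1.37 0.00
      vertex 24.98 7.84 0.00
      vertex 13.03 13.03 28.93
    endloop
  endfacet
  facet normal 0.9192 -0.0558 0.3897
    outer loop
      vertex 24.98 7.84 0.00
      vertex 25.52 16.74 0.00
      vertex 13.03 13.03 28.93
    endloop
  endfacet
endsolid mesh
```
; perimeter-only toolpath
G21 ; units = mm
G90 ; absolute positioning
G28 ; home
; layer 1
G0 Z5.79
G0 X23.02 Y16.00
G1 X18.78 Y21.73
G1 X11.85 Y23.39
G1 X5.46 Y20.20
G1 X2.62 Y13.66
G1 X4.65 Y6.82
G1 X10.60 Y2.89
G1 X17.69 Y3.70
G1 X22.59 Y8.88
G1 X23.02 Y16.00
; layer 2
G0 Z11.57
G0 X20.52 Y15.26
G1 X17.34 Y19.55
G1 X12.14 Y20.80
G1 X7.35 Y18.41
G1 X5.22 Y13.50
G1 X6.75 Y8.37
G1 X11.21 Y5.43
G1 X16.52 Y6.03
G1 X20.20 Y9.92
G1 X20.52 Y15.26
; layer 3
G0 Z17.36
G0 X18.03 Y14.51
G1 X15.91 Y17.38
G1 X12.44 Y18.21
G1 X9.25 Y16.61
G1 X7.83 Y13.35
G1 X8.84 Y9.93
G1 X11.81 Y7.96
G1 X15.36 Y8.37
G1 X17.81 Y10.95
G1 X18.03 Y14.51
; layer 4
G0 Z23.14
G0 X15.53 Y13.77
G1 X14.47 Y15.20
G1 X12.73 Y15.62
G1 X11.14 Y14.82
G1 X10.43 Y13.19
G1 X10.94 Y11.48
G1 X12.42 Y10.50
G1 X14.19 Y10.70
G1 X15.42 Y11.99
G1 X15.53 Y13.77
M2 ; end

The solid is a regular 9-sided pyramid, base circumscribed radius ≈ 13 mm, apex at z ≈ 28.9 mm. Slicing at Δz = 5.79 mm — 5 equal slices spanning the solid's height, so layer i sits at z = i·h/5 — gives 4 non-empty perimeters. Each is a 9-segment closed polygon; G0 lifts to the layer z and rapids to the start vertex, then G1 traces the edges. The cross-section shrinks linearly with z (the slice at the apex is degenerate and omitted).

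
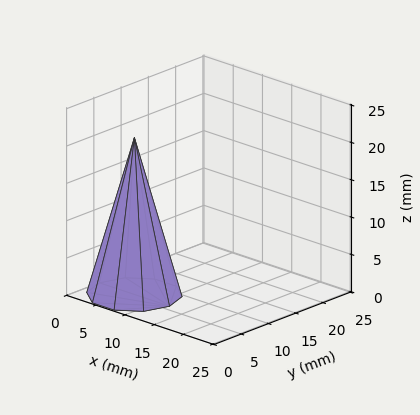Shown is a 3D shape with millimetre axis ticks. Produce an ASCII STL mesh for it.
Reading the render: the shape is a regular 10-sided pyramid, base circumscribed radius ≈ 6 mm, apex at z ≈ 21 mm (dimensions read to the nearest mm from the axis ticks). For the STL, each face is triangulated and given an outward normal.

solid part
  facet normal 0.0000 0.0000 -1.0000
    outer loop
      vertex 7.854 11.706 0.000
      vertex 10.854 9.527 0.000
      vertex 12.000 6.000 0.000
    endloop
  endfacet
  facet normal 0.0000 0.0000 -1.0000
    outer loop
      vertex 4.146 11.706 0.000
      vertex 7.854 11.706 0.000
      vertex 12.000 6.000 0.000
    endloop
  endfacet
  facet normal 0.0000 0.0000 -1.0000
    outer loop
      vertex 1.146 9.527 0.000
      vertex 4.146 11.706 0.000
      vertex 12.000 6.000 0.000
    endloop
  endfacet
  facet normal 0.0000 0.0000 -1.0000
    outer loop
      vertex 0.000 6.000 0.000
      vertex 1.146 9.527 0.000
      vertex 12.000 6.000 0.000
    endloop
  endfacet
  facet normal 0.0000 0.0000 -1.0000
    outer loop
      vertex 1.146 2.473 0.000
      vertex 0.000 6.000 0.000
      vertex 12.000 6.000 0.000
    endloop
  endfacet
  facet normal 0.0000 0.0000 -1.0000
    outer loop
      vertex 4.146 0.294 0.000
      vertex 1.146 2.473 0.000
      vertex 12.000 6.000 0.000
    endloop
  endfacet
  facet normal 0.0000 0.0000 -1.0000
    outer loop
      vertex 7.854 0.294 0.000
      vertex 4.146 0.294 0.000
      vertex 12.000 6.000 0.000
    endloop
  endfacet
  facet normal 0.0000 0.0000 -1.0000
    outer loop
      vertex 10.854 2.473 0.000
      vertex 7.854 0.294 0.000
      vertex 12.000 6.000 0.000
    endloop
  endfacet
  facet normal 0.9178 0.2982 0.2622
    outer loop
      vertex 12.000 6.000 0.000
      vertex 10.854 9.527 0.000
      vertex 6.000 6.000 21.000
    endloop
  endfacet
  facet normal 0.5671 0.7808 0.2622
    outer loop
      vertex 10.854 9.527 0.000
      vertex 7.854 11.706 0.000
      vertex 6.000 6.000 21.000
    endloop
  endfacet
  facet normal 0.0000 0.9650 0.2622
    outer loop
      vertex 7.854 11.706 0.000
      vertex 4.146 11.706 0.000
      vertex 6.000 6.000 21.000
    endloop
  endfacet
  facet normal -0.5671 0.7808 0.2622
    outer loop
      vertex 4.146 11.706 0.000
      vertex 1.146 9.527 0.000
      vertex 6.000 6.000 21.000
    endloop
  endfacet
  facet normal -0.9178 0.2982 0.2622
    outer loop
      vertex 1.146 9.527 0.000
      vertex 0.000 6.000 0.000
      vertex 6.000 6.000 21.000
    endloop
  endfacet
  facet normal -0.9178 -0.2982 0.2622
    outer loop
      vertex 0.000 6.000 0.000
      vertex 1.146 2.473 0.000
      vertex 6.000 6.000 21.000
    endloop
  endfacet
  facet normal -0.5671 -0.7808 0.2622
    outer loop
      vertex 1.146 2.473 0.000
      vertex 4.146 0.294 0.000
      vertex 6.000 6.000 21.000
    endloop
  endfacet
  facet normal 0.0000 -0.9650 0.2622
    outer loop
      vertex 4.146 0.294 0.000
      vertex 7.854 0.294 0.000
      vertex 6.000 6.000 21.000
    endloop
  endfacet
  facet normal 0.5671 -0.7808 0.2622
    outer loop
      vertex 7.854 0.294 0.000
      vertex 10.854 2.473 0.000
      vertex 6.000 6.000 21.000
    endloop
  endfacet
  facet normal 0.9178 -0.2982 0.2622
    outer loop
      vertex 10.854 2.473 0.000
      vertex 12.000 6.000 0.000
      vertex 6.000 6.000 21.000
    endloop
  endfacet
endsolid part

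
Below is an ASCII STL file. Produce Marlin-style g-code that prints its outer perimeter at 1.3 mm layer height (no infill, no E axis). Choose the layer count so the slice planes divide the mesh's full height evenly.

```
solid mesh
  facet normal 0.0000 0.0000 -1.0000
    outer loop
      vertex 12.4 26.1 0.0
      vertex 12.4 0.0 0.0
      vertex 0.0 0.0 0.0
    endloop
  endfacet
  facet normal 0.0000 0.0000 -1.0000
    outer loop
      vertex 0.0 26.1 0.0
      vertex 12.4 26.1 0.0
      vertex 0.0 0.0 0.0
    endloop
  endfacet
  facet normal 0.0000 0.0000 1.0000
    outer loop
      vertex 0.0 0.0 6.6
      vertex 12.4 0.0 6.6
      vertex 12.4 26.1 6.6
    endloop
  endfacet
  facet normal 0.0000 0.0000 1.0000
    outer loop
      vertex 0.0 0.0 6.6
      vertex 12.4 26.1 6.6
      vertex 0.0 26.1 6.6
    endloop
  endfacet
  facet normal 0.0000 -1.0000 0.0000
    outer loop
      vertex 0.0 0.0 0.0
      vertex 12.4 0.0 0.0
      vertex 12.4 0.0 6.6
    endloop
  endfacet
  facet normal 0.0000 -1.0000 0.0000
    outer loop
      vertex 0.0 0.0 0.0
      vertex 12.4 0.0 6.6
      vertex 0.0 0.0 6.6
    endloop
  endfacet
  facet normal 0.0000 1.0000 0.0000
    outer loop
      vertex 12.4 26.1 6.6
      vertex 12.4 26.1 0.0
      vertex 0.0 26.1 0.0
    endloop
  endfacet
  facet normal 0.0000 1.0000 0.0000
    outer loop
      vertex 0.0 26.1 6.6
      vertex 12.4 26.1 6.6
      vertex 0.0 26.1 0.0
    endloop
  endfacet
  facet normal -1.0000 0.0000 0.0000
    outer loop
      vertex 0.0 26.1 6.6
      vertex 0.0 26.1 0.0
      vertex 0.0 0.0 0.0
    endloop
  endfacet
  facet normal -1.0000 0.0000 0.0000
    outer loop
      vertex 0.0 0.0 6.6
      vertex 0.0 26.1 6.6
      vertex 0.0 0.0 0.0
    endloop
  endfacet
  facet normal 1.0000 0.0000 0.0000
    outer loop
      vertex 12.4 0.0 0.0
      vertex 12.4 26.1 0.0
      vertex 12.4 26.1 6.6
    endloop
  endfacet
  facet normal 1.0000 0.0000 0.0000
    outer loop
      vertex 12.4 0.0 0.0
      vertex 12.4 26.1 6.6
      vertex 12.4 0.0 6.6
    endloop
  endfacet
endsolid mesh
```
; perimeter-only toolpath
G21 ; units = mm
G90 ; absolute positioning
G28 ; home
; layer 1
G0 Z1.3
G0 X0.0 Y0.0
G1 X12.4 Y0.0
G1 X12.4 Y26.1
G1 X0.0 Y26.1
G1 X0.0 Y0.0
; layer 2
G0 Z2.6
G0 X0.0 Y0.0
G1 X12.4 Y0.0
G1 X12.4 Y26.1
G1 X0.0 Y26.1
G1 X0.0 Y0.0
; layer 3
G0 Z4.0
G0 X0.0 Y0.0
G1 X12.4 Y0.0
G1 X12.4 Y26.1
G1 X0.0 Y26.1
G1 X0.0 Y0.0
; layer 4
G0 Z5.3
G0 X0.0 Y0.0
G1 X12.4 Y0.0
G1 X12.4 Y26.1
G1 X0.0 Y26.1
G1 X0.0 Y0.0
; layer 5
G0 Z6.6
G0 X0.0 Y0.0
G1 X12.4 Y0.0
G1 X12.4 Y26.1
G1 X0.0 Y26.1
G1 X0.0 Y0.0
M2 ; end

The solid is a rectangular box, roughly 12.4 × 26.1 mm footprint and 6.6 mm tall. Slicing at Δz = 1.3 mm — 5 equal slices spanning the solid's height, so layer i sits at z = i·h/5 — gives 5 non-empty perimeters. Each is a 4-segment closed polygon; G0 lifts to the layer z and rapids to the start vertex, then G1 traces the edges.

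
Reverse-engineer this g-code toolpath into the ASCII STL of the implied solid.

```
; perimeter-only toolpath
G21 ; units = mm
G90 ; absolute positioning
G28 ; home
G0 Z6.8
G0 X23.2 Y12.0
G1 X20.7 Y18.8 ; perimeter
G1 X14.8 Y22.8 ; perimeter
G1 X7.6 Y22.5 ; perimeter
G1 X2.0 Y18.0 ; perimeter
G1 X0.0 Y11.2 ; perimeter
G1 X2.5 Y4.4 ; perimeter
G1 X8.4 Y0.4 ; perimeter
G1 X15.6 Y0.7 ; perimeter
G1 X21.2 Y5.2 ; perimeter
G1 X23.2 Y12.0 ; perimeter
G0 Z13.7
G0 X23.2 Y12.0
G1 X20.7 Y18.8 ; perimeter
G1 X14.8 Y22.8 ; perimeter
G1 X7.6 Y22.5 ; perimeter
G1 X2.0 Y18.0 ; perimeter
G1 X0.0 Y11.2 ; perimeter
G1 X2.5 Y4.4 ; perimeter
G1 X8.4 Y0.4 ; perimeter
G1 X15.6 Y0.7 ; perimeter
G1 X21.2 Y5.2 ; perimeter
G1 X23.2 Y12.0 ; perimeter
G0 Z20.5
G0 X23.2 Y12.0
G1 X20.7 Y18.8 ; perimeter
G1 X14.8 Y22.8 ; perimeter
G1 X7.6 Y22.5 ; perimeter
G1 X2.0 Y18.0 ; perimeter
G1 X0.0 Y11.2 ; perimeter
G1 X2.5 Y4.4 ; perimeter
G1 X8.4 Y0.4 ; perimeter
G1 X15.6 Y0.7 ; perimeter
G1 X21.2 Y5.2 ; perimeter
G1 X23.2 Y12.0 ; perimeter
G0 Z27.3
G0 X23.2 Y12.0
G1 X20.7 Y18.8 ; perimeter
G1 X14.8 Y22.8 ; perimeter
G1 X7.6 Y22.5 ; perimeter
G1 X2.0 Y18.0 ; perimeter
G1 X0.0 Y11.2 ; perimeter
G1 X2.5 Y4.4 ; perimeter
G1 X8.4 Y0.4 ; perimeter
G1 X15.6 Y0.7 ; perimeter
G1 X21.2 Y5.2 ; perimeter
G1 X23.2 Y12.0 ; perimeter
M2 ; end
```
solid part
  facet normal 0.0000 0.0000 -1.0000
    outer loop
      vertex 14.8 22.8 0.0
      vertex 20.7 18.8 0.0
      vertex 23.2 12.0 0.0
    endloop
  endfacet
  facet normal 0.0000 0.0000 -1.0000
    outer loop
      vertex 7.6 22.5 0.0
      vertex 14.8 22.8 0.0
      vertex 23.2 12.0 0.0
    endloop
  endfacet
  facet normal 0.0000 0.0000 -1.0000
    outer loop
      vertex 2.0 18.0 0.0
      vertex 7.6 22.5 0.0
      vertex 23.2 12.0 0.0
    endloop
  endfacet
  facet normal 0.0000 0.0000 -1.0000
    outer loop
      vertex 0.0 11.2 0.0
      vertex 2.0 18.0 0.0
      vertex 23.2 12.0 0.0
    endloop
  endfacet
  facet normal 0.0000 0.0000 -1.0000
    outer loop
      vertex 2.5 4.4 0.0
      vertex 0.0 11.2 0.0
      vertex 23.2 12.0 0.0
    endloop
  endfacet
  facet normal 0.0000 0.0000 -1.0000
    outer loop
      vertex 8.4 0.4 0.0
      vertex 2.5 4.4 0.0
      vertex 23.2 12.0 0.0
    endloop
  endfacet
  facet normal 0.0000 0.0000 -1.0000
    outer loop
      vertex 15.6 0.7 0.0
      vertex 8.4 0.4 0.0
      vertex 23.2 12.0 0.0
    endloop
  endfacet
  facet normal 0.0000 0.0000 -1.0000
    outer loop
      vertex 21.2 5.2 0.0
      vertex 15.6 0.7 0.0
      vertex 23.2 12.0 0.0
    endloop
  endfacet
  facet normal 0.0000 0.0000 1.0000
    outer loop
      vertex 23.2 12.0 27.3
      vertex 20.7 18.8 27.3
      vertex 14.8 22.8 27.3
    endloop
  endfacet
  facet normal 0.0000 0.0000 1.0000
    outer loop
      vertex 23.2 12.0 27.3
      vertex 14.8 22.8 27.3
      vertex 7.6 22.5 27.3
    endloop
  endfacet
  facet normal 0.0000 0.0000 1.0000
    outer loop
      vertex 23.2 12.0 27.3
      vertex 7.6 22.5 27.3
      vertex 2.0 18.0 27.3
    endloop
  endfacet
  facet normal 0.0000 0.0000 1.0000
    outer loop
      vertex 23.2 12.0 27.3
      vertex 2.0 18.0 27.3
      vertex 0.0 11.2 27.3
    endloop
  endfacet
  facet normal 0.0000 0.0000 1.0000
    outer loop
      vertex 23.2 12.0 27.3
      vertex 0.0 11.2 27.3
      vertex 2.5 4.4 27.3
    endloop
  endfacet
  facet normal 0.0000 0.0000 1.0000
    outer loop
      vertex 23.2 12.0 27.3
      vertex 2.5 4.4 27.3
      vertex 8.4 0.4 27.3
    endloop
  endfacet
  facet normal 0.0000 0.0000 1.0000
    outer loop
      vertex 23.2 12.0 27.3
      vertex 8.4 0.4 27.3
      vertex 15.6 0.7 27.3
    endloop
  endfacet
  facet normal 0.0000 0.0000 1.0000
    outer loop
      vertex 23.2 12.0 27.3
      vertex 15.6 0.7 27.3
      vertex 21.2 5.2 27.3
    endloop
  endfacet
  facet normal 0.9386 0.3451 0.0000
    outer loop
      vertex 23.2 12.0 0.0
      vertex 20.7 18.8 0.0
      vertex 20.7 18.8 27.3
    endloop
  endfacet
  facet normal 0.9386 0.3451 0.0000
    outer loop
      vertex 23.2 12.0 0.0
      vertex 20.7 18.8 27.3
      vertex 23.2 12.0 27.3
    endloop
  endfacet
  facet normal 0.5612 0.8277 0.0000
    outer loop
      vertex 20.7 18.8 0.0
      vertex 14.8 22.8 0.0
      vertex 14.8 22.8 27.3
    endloop
  endfacet
  facet normal 0.5612 0.8277 0.0000
    outer loop
      vertex 20.7 18.8 0.0
      vertex 14.8 22.8 27.3
      vertex 20.7 18.8 27.3
    endloop
  endfacet
  facet normal -0.0416 0.9991 0.0000
    outer loop
      vertex 14.8 22.8 0.0
      vertex 7.6 22.5 0.0
      vertex 7.6 22.5 27.3
    endloop
  endfacet
  facet normal -0.0416 0.9991 0.0000
    outer loop
      vertex 14.8 22.8 0.0
      vertex 7.6 22.5 27.3
      vertex 14.8 22.8 27.3
    endloop
  endfacet
  facet normal -0.6264 0.7795 0.0000
    outer loop
      vertex 7.6 22.5 0.0
      vertex 2.0 18.0 0.0
      vertex 2.0 18.0 27.3
    endloop
  endfacet
  facet normal -0.6264 0.7795 0.0000
    outer loop
      vertex 7.6 22.5 0.0
      vertex 2.0 18.0 27.3
      vertex 7.6 22.5 27.3
    endloop
  endfacet
  facet normal -0.9594 0.2822 0.0000
    outer loop
      vertex 2.0 18.0 0.0
      vertex 0.0 11.2 0.0
      vertex 0.0 11.2 27.3
    endloop
  endfacet
  facet normal -0.9594 0.2822 0.0000
    outer loop
      vertex 2.0 18.0 0.0
      vertex 0.0 11.2 27.3
      vertex 2.0 18.0 27.3
    endloop
  endfacet
  facet normal -0.9386 -0.3451 0.0000
    outer loop
      vertex 0.0 11.2 0.0
      vertex 2.5 4.4 0.0
      vertex 2.5 4.4 27.3
    endloop
  endfacet
  facet normal -0.9386 -0.3451 0.0000
    outer loop
      vertex 0.0 11.2 0.0
      vertex 2.5 4.4 27.3
      vertex 0.0 11.2 27.3
    endloop
  endfacet
  facet normal -0.5612 -0.8277 0.0000
    outer loop
      vertex 2.5 4.4 0.0
      vertex 8.4 0.4 0.0
      vertex 8.4 0.4 27.3
    endloop
  endfacet
  facet normal -0.5612 -0.8277 0.0000
    outer loop
      vertex 2.5 4.4 0.0
      vertex 8.4 0.4 27.3
      vertex 2.5 4.4 27.3
    endloop
  endfacet
  facet normal 0.0416 -0.9991 0.0000
    outer loop
      vertex 8.4 0.4 0.0
      vertex 15.6 0.7 0.0
      vertex 15.6 0.7 27.3
    endloop
  endfacet
  facet normal 0.0416 -0.9991 0.0000
    outer loop
      vertex 8.4 0.4 0.0
      vertex 15.6 0.7 27.3
      vertex 8.4 0.4 27.3
    endloop
  endfacet
  facet normal 0.6264 -0.7795 0.0000
    outer loop
      vertex 15.6 0.7 0.0
      vertex 21.2 5.2 0.0
      vertex 21.2 5.2 27.3
    endloop
  endfacet
  facet normal 0.6264 -0.7795 0.0000
    outer loop
      vertex 15.6 0.7 0.0
      vertex 21.2 5.2 27.3
      vertex 15.6 0.7 27.3
    endloop
  endfacet
  facet normal 0.9594 -0.2822 0.0000
    outer loop
      vertex 21.2 5.2 0.0
      vertex 23.2 12.0 0.0
      vertex 23.2 12.0 27.3
    endloop
  endfacet
  facet normal 0.9594 -0.2822 0.0000
    outer loop
      vertex 21.2 5.2 0.0
      vertex 23.2 12.0 27.3
      vertex 21.2 5.2 27.3
    endloop
  endfacet
endsolid part

The G0 Z moves step by Δz≈6.8 mm. Every layer's G1 loop is the same polygon, so the solid is a straight extrusion of it from z=0 to z≈27.3. Closing with flat bottom and top caps and triangulating gives 36 facets — a regular 10-sided prism (a cylinder approximated with 10 flat sides), circumscribed radius ≈ 11.6 mm, height ≈ 27.3 mm.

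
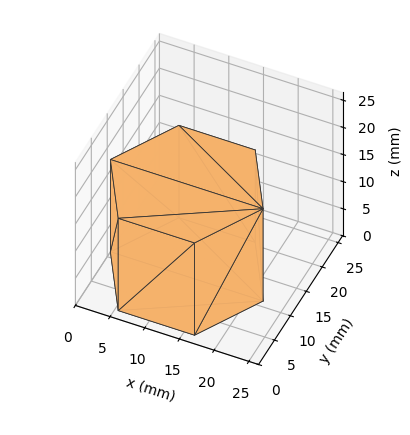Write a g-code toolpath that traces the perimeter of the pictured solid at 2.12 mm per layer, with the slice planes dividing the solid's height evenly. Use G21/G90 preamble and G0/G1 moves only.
Reading the render: the shape is a regular 6-sided prism (a cylinder approximated with 6 flat sides), circumscribed radius ≈ 11 mm, height ≈ 17 mm (dimensions read to the nearest mm from the axis ticks). For the g-code, the solid's height is divided into equal slices at the stated Δz and each level perimeter traced with G1 moves after a G0 lift.

; perimeter-only toolpath
G21 ; units = mm
G90 ; absolute positioning
G28 ; home
; layer 1
G0 Z2.12
G0 X22.00 Y11.00
G1 X16.50 Y20.53
G1 X5.50 Y20.53
G1 X0.00 Y11.00
G1 X5.50 Y1.47
G1 X16.50 Y1.47
G1 X22.00 Y11.00
; layer 2
G0 Z4.25
G0 X22.00 Y11.00
G1 X16.50 Y20.53
G1 X5.50 Y20.53
G1 X0.00 Y11.00
G1 X5.50 Y1.47
G1 X16.50 Y1.47
G1 X22.00 Y11.00
; layer 3
G0 Z6.38
G0 X22.00 Y11.00
G1 X16.50 Y20.53
G1 X5.50 Y20.53
G1 X0.00 Y11.00
G1 X5.50 Y1.47
G1 X16.50 Y1.47
G1 X22.00 Y11.00
; layer 4
G0 Z8.50
G0 X22.00 Y11.00
G1 X16.50 Y20.53
G1 X5.50 Y20.53
G1 X0.00 Y11.00
G1 X5.50 Y1.47
G1 X16.50 Y1.47
G1 X22.00 Y11.00
; layer 5
G0 Z10.62
G0 X22.00 Y11.00
G1 X16.50 Y20.53
G1 X5.50 Y20.53
G1 X0.00 Y11.00
G1 X5.50 Y1.47
G1 X16.50 Y1.47
G1 X22.00 Y11.00
; layer 6
G0 Z12.75
G0 X22.00 Y11.00
G1 X16.50 Y20.53
G1 X5.50 Y20.53
G1 X0.00 Y11.00
G1 X5.50 Y1.47
G1 X16.50 Y1.47
G1 X22.00 Y11.00
; layer 7
G0 Z14.88
G0 X22.00 Y11.00
G1 X16.50 Y20.53
G1 X5.50 Y20.53
G1 X0.00 Y11.00
G1 X5.50 Y1.47
G1 X16.50 Y1.47
G1 X22.00 Y11.00
; layer 8
G0 Z17.00
G0 X22.00 Y11.00
G1 X16.50 Y20.53
G1 X5.50 Y20.53
G1 X0.00 Y11.00
G1 X5.50 Y1.47
G1 X16.50 Y1.47
G1 X22.00 Y11.00
M2 ; end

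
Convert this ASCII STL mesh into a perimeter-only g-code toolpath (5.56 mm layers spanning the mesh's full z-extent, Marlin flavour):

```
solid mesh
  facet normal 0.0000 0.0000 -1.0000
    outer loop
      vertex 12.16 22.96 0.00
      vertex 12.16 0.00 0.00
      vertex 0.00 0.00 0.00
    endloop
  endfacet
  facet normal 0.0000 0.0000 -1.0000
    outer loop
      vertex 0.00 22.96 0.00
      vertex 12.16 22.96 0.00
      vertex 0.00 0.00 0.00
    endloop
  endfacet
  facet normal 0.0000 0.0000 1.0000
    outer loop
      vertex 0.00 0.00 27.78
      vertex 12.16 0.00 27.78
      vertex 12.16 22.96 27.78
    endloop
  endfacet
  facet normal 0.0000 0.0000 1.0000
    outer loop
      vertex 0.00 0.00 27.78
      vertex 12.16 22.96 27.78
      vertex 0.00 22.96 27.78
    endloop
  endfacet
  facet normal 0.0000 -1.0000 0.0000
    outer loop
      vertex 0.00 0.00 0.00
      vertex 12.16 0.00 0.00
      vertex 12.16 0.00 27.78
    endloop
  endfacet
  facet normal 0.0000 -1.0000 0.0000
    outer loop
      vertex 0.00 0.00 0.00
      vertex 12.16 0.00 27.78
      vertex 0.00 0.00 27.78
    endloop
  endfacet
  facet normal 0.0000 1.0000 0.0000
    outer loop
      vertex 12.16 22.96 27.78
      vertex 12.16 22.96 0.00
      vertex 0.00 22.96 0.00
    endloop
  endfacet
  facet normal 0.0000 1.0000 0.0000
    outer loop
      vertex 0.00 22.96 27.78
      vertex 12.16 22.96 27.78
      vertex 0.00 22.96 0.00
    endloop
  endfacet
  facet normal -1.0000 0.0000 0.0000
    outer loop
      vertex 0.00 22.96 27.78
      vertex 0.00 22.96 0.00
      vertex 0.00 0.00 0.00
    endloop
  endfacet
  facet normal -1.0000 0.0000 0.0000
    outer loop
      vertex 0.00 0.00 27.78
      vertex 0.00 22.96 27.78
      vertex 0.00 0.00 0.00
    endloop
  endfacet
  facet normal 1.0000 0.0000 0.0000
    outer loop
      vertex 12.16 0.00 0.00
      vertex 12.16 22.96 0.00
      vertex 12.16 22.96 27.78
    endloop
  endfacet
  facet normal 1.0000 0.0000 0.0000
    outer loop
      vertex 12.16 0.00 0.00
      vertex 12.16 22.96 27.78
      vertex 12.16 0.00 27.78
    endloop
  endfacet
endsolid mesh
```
; perimeter-only toolpath
G21 ; units = mm
G90 ; absolute positioning
G28 ; home
; layer 1
G0 Z5.56
G0 X0.00 Y0.00
G1 X12.16 Y0.00
G1 X12.16 Y22.96
G1 X0.00 Y22.96
G1 X0.00 Y0.00
; layer 2
G0 Z11.11
G0 X0.00 Y0.00
G1 X12.16 Y0.00
G1 X12.16 Y22.96
G1 X0.00 Y22.96
G1 X0.00 Y0.00
; layer 3
G0 Z16.67
G0 X0.00 Y0.00
G1 X12.16 Y0.00
G1 X12.16 Y22.96
G1 X0.00 Y22.96
G1 X0.00 Y0.00
; layer 4
G0 Z22.22
G0 X0.00 Y0.00
G1 X12.16 Y0.00
G1 X12.16 Y22.96
G1 X0.00 Y22.96
G1 X0.00 Y0.00
; layer 5
G0 Z27.78
G0 X0.00 Y0.00
G1 X12.16 Y0.00
G1 X12.16 Y22.96
G1 X0.00 Y22.96
G1 X0.00 Y0.00
M2 ; end

The solid is a rectangular box, roughly 12.2 × 23 mm footprint and 27.8 mm tall. Slicing at Δz = 5.56 mm — 5 equal slices spanning the solid's height, so layer i sits at z = i·h/5 — gives 5 non-empty perimeters. Each is a 4-segment closed polygon; G0 lifts to the layer z and rapids to the start vertex, then G1 traces the edges.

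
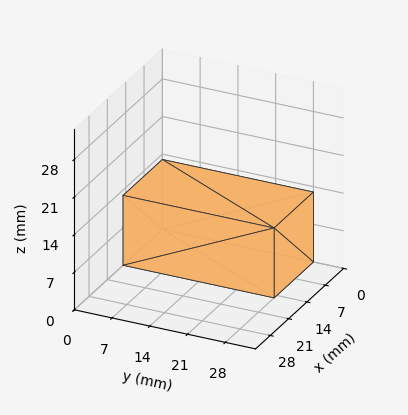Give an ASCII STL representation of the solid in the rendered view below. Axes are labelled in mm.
Reading the render: the shape is a rectangular box, roughly 15 × 28 mm footprint and 13 mm tall (dimensions read to the nearest mm from the axis ticks). For the STL, each face is triangulated and given an outward normal.

solid part
  facet normal 0.0000 0.0000 -1.0000
    outer loop
      vertex 15.000 28.000 0.000
      vertex 15.000 0.000 0.000
      vertex 0.000 0.000 0.000
    endloop
  endfacet
  facet normal 0.0000 0.0000 -1.0000
    outer loop
      vertex 0.000 28.000 0.000
      vertex 15.000 28.000 0.000
      vertex 0.000 0.000 0.000
    endloop
  endfacet
  facet normal 0.0000 0.0000 1.0000
    outer loop
      vertex 0.000 0.000 13.000
      vertex 15.000 0.000 13.000
      vertex 15.000 28.000 13.000
    endloop
  endfacet
  facet normal 0.0000 0.0000 1.0000
    outer loop
      vertex 0.000 0.000 13.000
      vertex 15.000 28.000 13.000
      vertex 0.000 28.000 13.000
    endloop
  endfacet
  facet normal 0.0000 -1.0000 0.0000
    outer loop
      vertex 0.000 0.000 0.000
      vertex 15.000 0.000 0.000
      vertex 15.000 0.000 13.000
    endloop
  endfacet
  facet normal 0.0000 -1.0000 0.0000
    outer loop
      vertex 0.000 0.000 0.000
      vertex 15.000 0.000 13.000
      vertex 0.000 0.000 13.000
    endloop
  endfacet
  facet normal 0.0000 1.0000 0.0000
    outer loop
      vertex 15.000 28.000 13.000
      vertex 15.000 28.000 0.000
      vertex 0.000 28.000 0.000
    endloop
  endfacet
  facet normal 0.0000 1.0000 0.0000
    outer loop
      vertex 0.000 28.000 13.000
      vertex 15.000 28.000 13.000
      vertex 0.000 28.000 0.000
    endloop
  endfacet
  facet normal -1.0000 0.0000 0.0000
    outer loop
      vertex 0.000 28.000 13.000
      vertex 0.000 28.000 0.000
      vertex 0.000 0.000 0.000
    endloop
  endfacet
  facet normal -1.0000 0.0000 0.0000
    outer loop
      vertex 0.000 0.000 13.000
      vertex 0.000 28.000 13.000
      vertex 0.000 0.000 0.000
    endloop
  endfacet
  facet normal 1.0000 0.0000 0.0000
    outer loop
      vertex 15.000 0.000 0.000
      vertex 15.000 28.000 0.000
      vertex 15.000 28.000 13.000
    endloop
  endfacet
  facet normal 1.0000 0.0000 0.0000
    outer loop
      vertex 15.000 0.000 0.000
      vertex 15.000 28.000 13.000
      vertex 15.000 0.000 13.000
    endloop
  endfacet
endsolid part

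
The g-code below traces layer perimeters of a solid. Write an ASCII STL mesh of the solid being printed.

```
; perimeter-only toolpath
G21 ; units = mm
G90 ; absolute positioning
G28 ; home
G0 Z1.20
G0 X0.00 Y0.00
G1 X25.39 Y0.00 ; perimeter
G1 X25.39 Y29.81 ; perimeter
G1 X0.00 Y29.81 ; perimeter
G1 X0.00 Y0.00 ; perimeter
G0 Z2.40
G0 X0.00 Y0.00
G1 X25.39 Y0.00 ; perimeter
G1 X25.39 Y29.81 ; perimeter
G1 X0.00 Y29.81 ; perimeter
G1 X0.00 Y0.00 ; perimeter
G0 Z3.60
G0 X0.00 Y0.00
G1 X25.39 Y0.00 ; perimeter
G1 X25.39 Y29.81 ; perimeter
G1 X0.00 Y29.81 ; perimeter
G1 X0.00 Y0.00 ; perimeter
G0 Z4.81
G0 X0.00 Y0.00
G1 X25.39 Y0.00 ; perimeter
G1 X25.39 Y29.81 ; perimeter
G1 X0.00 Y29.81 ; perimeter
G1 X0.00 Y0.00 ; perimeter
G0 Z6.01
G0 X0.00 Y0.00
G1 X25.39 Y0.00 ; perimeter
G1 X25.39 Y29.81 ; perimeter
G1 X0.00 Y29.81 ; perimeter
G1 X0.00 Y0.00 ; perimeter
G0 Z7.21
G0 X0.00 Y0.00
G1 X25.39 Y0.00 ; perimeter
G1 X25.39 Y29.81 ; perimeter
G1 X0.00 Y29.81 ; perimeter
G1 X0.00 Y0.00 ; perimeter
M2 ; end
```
solid part
  facet normal 0.0000 0.0000 -1.0000
    outer loop
      vertex 25.39 29.81 0.00
      vertex 25.39 0.00 0.00
      vertex 0.00 0.00 0.00
    endloop
  endfacet
  facet normal 0.0000 0.0000 -1.0000
    outer loop
      vertex 0.00 29.81 0.00
      vertex 25.39 29.81 0.00
      vertex 0.00 0.00 0.00
    endloop
  endfacet
  facet normal 0.0000 0.0000 1.0000
    outer loop
      vertex 0.00 0.00 7.21
      vertex 25.39 0.00 7.21
      vertex 25.39 29.81 7.21
    endloop
  endfacet
  facet normal 0.0000 0.0000 1.0000
    outer loop
      vertex 0.00 0.00 7.21
      vertex 25.39 29.81 7.21
      vertex 0.00 29.81 7.21
    endloop
  endfacet
  facet normal 0.0000 -1.0000 0.0000
    outer loop
      vertex 0.00 0.00 0.00
      vertex 25.39 0.00 0.00
      vertex 25.39 0.00 7.21
    endloop
  endfacet
  facet normal 0.0000 -1.0000 0.0000
    outer loop
      vertex 0.00 0.00 0.00
      vertex 25.39 0.00 7.21
      vertex 0.00 0.00 7.21
    endloop
  endfacet
  facet normal 0.0000 1.0000 0.0000
    outer loop
      vertex 25.39 29.81 7.21
      vertex 25.39 29.81 0.00
      vertex 0.00 29.81 0.00
    endloop
  endfacet
  facet normal 0.0000 1.0000 0.0000
    outer loop
      vertex 0.00 29.81 7.21
      vertex 25.39 29.81 7.21
      vertex 0.00 29.81 0.00
    endloop
  endfacet
  facet normal -1.0000 0.0000 0.0000
    outer loop
      vertex 0.00 29.81 7.21
      vertex 0.00 29.81 0.00
      vertex 0.00 0.00 0.00
    endloop
  endfacet
  facet normal -1.0000 0.0000 0.0000
    outer loop
      vertex 0.00 0.00 7.21
      vertex 0.00 29.81 7.21
      vertex 0.00 0.00 0.00
    endloop
  endfacet
  facet normal 1.0000 0.0000 0.0000
    outer loop
      vertex 25.39 0.00 0.00
      vertex 25.39 29.81 0.00
      vertex 25.39 29.81 7.21
    endloop
  endfacet
  facet normal 1.0000 0.0000 0.0000
    outer loop
      vertex 25.39 0.00 0.00
      vertex 25.39 29.81 7.21
      vertex 25.39 0.00 7.21
    endloop
  endfacet
endsolid part

The G0 Z moves step by Δz≈1.20 mm. Every layer's G1 loop is the same polygon, so the solid is a straight extrusion of it from z=0 to z≈7.21. Closing with flat bottom and top caps and triangulating gives 12 facets — a rectangular box, roughly 25.4 × 29.8 mm footprint and 7.21 mm tall.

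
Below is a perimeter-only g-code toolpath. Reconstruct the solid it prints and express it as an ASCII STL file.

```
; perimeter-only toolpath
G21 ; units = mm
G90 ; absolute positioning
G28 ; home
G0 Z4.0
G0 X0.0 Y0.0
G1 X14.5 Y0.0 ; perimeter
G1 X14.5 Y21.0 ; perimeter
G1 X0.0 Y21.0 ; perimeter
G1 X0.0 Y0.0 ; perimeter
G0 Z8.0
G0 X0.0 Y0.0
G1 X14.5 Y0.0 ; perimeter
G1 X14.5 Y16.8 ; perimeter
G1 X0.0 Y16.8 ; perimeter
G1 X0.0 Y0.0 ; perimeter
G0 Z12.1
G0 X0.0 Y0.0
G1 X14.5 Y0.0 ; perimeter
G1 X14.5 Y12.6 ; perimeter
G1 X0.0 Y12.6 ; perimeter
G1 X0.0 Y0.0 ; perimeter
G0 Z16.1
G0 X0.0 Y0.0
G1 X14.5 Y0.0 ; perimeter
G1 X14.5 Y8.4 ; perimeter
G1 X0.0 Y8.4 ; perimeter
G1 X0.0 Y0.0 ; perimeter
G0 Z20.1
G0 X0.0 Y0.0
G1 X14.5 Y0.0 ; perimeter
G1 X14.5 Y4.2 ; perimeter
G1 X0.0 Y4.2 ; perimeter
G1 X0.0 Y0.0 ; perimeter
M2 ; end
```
solid part
  facet normal 0.0000 0.0000 -1.0000
    outer loop
      vertex 14.5 25.2 0.0
      vertex 14.5 0.0 0.0
      vertex 0.0 0.0 0.0
    endloop
  endfacet
  facet normal 0.0000 0.0000 -1.0000
    outer loop
      vertex 0.0 25.2 0.0
      vertex 14.5 25.2 0.0
      vertex 0.0 0.0 0.0
    endloop
  endfacet
  facet normal 0.0000 -1.0000 0.0000
    outer loop
      vertex 0.0 0.0 0.0
      vertex 14.5 0.0 0.0
      vertex 14.5 0.0 24.1
    endloop
  endfacet
  facet normal 0.0000 -1.0000 0.0000
    outer loop
      vertex 0.0 0.0 0.0
      vertex 14.5 0.0 24.1
      vertex 0.0 0.0 24.1
    endloop
  endfacet
  facet normal 0.0000 0.6912 0.7227
    outer loop
      vertex 0.0 0.0 24.1
      vertex 14.5 0.0 24.1
      vertex 14.5 25.2 0.0
    endloop
  endfacet
  facet normal 0.0000 0.6912 0.7227
    outer loop
      vertex 0.0 0.0 24.1
      vertex 14.5 25.2 0.0
      vertex 0.0 25.2 0.0
    endloop
  endfacet
  facet normal -1.0000 0.0000 0.0000
    outer loop
      vertex 0.0 0.0 24.1
      vertex 0.0 25.2 0.0
      vertex 0.0 0.0 0.0
    endloop
  endfacet
  facet normal 1.0000 0.0000 0.0000
    outer loop
      vertex 14.5 0.0 0.0
      vertex 14.5 25.2 0.0
      vertex 14.5 0.0 24.1
    endloop
  endfacet
endsolid part

The G0 Z moves step by Δz≈4.0 mm. The G1 loops shrink linearly with z, so the solid tapers from its base footprint up to z≈24.1. Closing with a flat bottom cap and the tapered top and triangulating gives 8 facets — a wedge (ramp): 14.5 × 25.2 mm base, rising to 24.1 mm along the y=0 edge and sloping linearly to z=0 at y=25.2.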